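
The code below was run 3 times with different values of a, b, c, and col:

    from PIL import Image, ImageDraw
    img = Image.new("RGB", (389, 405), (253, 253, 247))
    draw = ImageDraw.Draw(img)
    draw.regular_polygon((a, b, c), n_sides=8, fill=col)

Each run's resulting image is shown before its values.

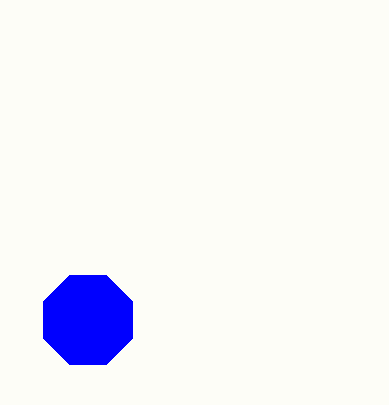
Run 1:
a = 88
b = 320
c = 48
col = 'blue'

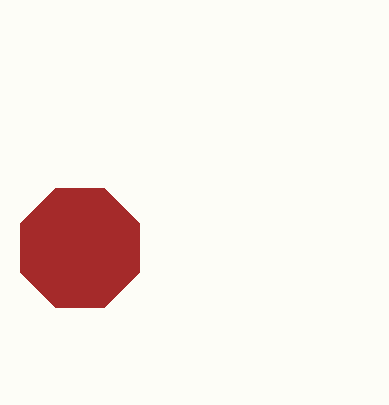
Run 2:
a = 80, b = 248, c = 64, col = 'brown'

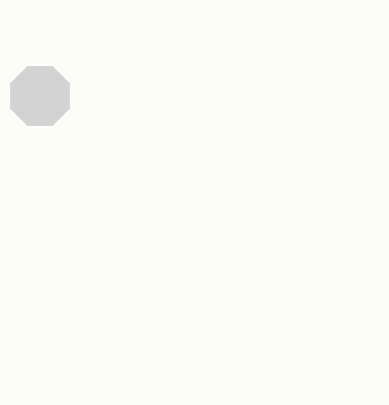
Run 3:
a = 40, b = 96, c = 32, col = 'lightgray'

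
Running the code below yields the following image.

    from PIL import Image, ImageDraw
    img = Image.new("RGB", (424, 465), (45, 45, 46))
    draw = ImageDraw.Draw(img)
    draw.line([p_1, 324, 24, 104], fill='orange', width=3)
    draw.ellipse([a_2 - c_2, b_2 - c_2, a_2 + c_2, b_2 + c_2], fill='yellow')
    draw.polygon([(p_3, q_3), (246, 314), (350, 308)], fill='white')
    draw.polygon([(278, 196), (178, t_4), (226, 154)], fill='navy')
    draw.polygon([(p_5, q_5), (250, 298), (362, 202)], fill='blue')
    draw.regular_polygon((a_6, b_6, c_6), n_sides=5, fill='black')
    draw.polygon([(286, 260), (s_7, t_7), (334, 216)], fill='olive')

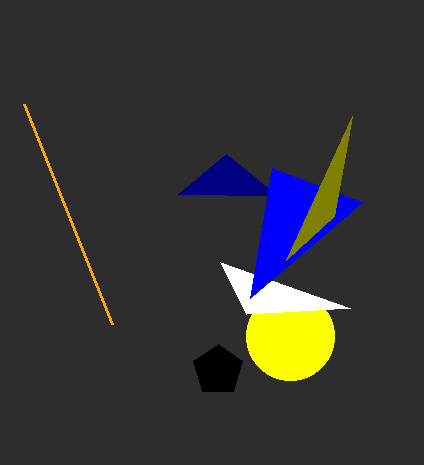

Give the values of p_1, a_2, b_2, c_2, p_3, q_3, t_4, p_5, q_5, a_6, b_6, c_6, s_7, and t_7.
p_1 = 112, a_2 = 290, b_2 = 336, c_2 = 44, p_3 = 220, q_3 = 262, t_4 = 194, p_5 = 272, q_5 = 168, a_6 = 218, b_6 = 370, c_6 = 26, s_7 = 352, t_7 = 116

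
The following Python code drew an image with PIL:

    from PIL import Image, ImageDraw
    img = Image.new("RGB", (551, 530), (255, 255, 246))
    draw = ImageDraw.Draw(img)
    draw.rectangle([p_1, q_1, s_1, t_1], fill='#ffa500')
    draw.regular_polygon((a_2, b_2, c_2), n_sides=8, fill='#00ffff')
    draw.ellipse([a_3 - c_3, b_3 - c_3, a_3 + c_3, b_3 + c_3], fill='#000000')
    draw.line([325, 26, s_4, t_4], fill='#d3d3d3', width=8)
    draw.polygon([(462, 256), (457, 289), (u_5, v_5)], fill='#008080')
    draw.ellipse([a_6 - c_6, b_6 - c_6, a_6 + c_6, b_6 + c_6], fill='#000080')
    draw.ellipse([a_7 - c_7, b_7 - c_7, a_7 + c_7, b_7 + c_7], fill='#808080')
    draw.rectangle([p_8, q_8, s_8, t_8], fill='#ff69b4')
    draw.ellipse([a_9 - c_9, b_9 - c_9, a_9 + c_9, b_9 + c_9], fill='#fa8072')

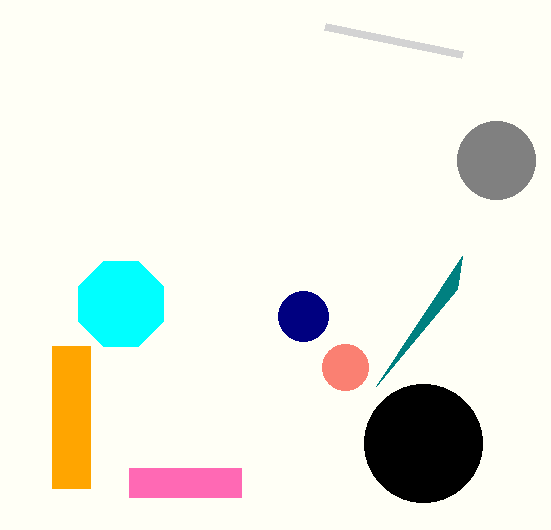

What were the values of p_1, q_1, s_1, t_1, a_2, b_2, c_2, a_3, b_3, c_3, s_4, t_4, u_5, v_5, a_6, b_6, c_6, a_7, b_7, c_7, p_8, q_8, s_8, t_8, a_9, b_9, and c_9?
p_1 = 52, q_1 = 346, s_1 = 90, t_1 = 488, a_2 = 121, b_2 = 304, c_2 = 46, a_3 = 423, b_3 = 443, c_3 = 59, s_4 = 462, t_4 = 54, u_5 = 376, v_5 = 386, a_6 = 303, b_6 = 316, c_6 = 25, a_7 = 496, b_7 = 160, c_7 = 39, p_8 = 129, q_8 = 468, s_8 = 241, t_8 = 497, a_9 = 345, b_9 = 367, c_9 = 23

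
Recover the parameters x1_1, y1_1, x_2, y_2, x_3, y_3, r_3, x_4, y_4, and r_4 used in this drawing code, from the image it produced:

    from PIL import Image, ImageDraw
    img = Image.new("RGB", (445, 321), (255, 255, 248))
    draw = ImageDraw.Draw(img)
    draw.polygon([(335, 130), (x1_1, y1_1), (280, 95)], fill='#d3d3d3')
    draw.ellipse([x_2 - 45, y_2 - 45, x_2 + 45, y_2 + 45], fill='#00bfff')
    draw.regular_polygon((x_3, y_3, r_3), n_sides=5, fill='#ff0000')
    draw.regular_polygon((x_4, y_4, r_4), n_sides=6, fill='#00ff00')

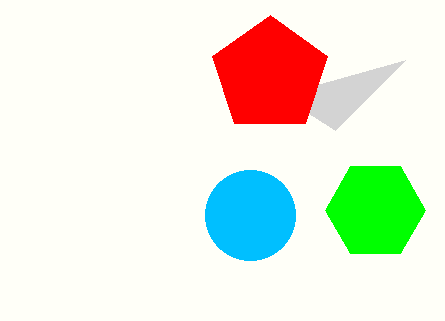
x1_1 = 405; y1_1 = 60; x_2 = 250; y_2 = 215; x_3 = 270; y_3 = 75; r_3 = 60; x_4 = 375; y_4 = 210; r_4 = 50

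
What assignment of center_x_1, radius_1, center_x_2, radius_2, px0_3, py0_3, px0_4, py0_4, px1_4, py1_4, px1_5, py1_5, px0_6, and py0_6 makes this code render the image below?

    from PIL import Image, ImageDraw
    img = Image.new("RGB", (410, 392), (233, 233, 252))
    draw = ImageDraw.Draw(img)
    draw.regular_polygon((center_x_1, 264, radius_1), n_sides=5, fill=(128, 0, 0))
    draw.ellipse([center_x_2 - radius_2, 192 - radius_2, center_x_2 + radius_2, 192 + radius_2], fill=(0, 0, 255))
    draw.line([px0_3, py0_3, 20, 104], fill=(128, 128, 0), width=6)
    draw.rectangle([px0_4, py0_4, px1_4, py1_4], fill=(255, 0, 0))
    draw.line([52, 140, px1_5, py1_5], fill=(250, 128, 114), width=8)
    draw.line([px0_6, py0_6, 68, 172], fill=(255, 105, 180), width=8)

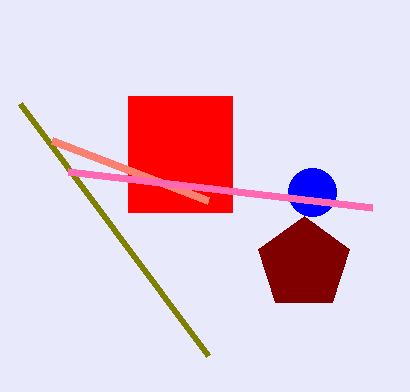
center_x_1 = 304; radius_1 = 48; center_x_2 = 312; radius_2 = 24; px0_3 = 208; py0_3 = 356; px0_4 = 128; py0_4 = 96; px1_4 = 232; py1_4 = 212; px1_5 = 208; py1_5 = 200; px0_6 = 372; py0_6 = 208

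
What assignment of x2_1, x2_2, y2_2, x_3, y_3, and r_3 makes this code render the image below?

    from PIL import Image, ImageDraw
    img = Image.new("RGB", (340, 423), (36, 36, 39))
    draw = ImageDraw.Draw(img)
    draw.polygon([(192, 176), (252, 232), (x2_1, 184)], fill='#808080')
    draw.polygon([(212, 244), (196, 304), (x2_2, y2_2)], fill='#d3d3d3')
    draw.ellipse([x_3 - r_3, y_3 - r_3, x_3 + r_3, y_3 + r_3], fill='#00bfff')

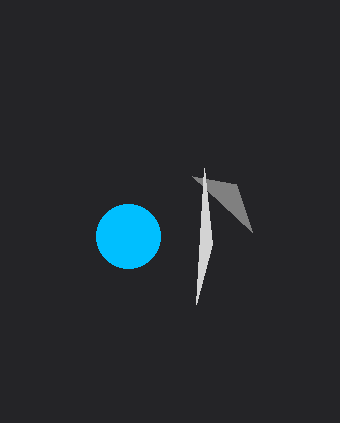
x2_1 = 236; x2_2 = 204; y2_2 = 168; x_3 = 128; y_3 = 236; r_3 = 32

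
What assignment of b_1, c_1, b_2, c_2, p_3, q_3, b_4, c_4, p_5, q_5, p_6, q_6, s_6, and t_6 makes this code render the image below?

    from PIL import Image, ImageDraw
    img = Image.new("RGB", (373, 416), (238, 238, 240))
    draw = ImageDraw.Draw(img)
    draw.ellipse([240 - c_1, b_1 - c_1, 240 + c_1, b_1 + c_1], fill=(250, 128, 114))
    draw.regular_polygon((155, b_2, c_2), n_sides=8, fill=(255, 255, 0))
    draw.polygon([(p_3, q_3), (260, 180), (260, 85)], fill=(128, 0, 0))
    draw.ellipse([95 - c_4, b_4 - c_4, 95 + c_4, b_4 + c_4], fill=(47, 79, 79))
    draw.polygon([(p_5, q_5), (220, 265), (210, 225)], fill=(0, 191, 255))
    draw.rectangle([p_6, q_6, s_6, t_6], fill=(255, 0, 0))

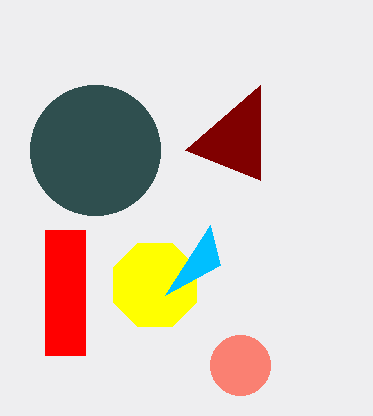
b_1 = 365
c_1 = 30
b_2 = 285
c_2 = 45
p_3 = 185
q_3 = 150
b_4 = 150
c_4 = 65
p_5 = 165
q_5 = 295
p_6 = 45
q_6 = 230
s_6 = 85
t_6 = 355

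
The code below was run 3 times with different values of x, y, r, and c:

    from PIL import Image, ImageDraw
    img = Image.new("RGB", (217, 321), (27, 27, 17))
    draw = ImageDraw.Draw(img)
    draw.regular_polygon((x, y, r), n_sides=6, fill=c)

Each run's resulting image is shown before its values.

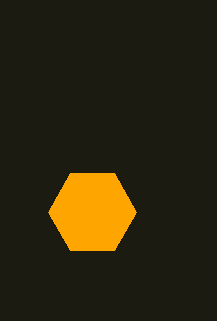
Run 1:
x = 92
y = 212
r = 44
c = 'orange'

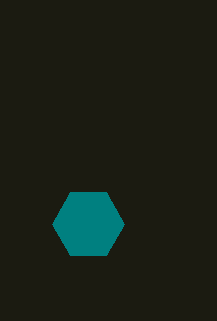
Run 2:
x = 88, y = 224, r = 36, c = 'teal'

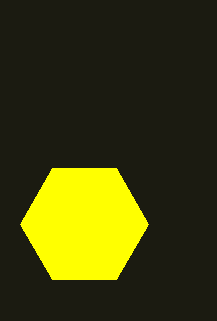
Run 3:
x = 84
y = 224
r = 64
c = 'yellow'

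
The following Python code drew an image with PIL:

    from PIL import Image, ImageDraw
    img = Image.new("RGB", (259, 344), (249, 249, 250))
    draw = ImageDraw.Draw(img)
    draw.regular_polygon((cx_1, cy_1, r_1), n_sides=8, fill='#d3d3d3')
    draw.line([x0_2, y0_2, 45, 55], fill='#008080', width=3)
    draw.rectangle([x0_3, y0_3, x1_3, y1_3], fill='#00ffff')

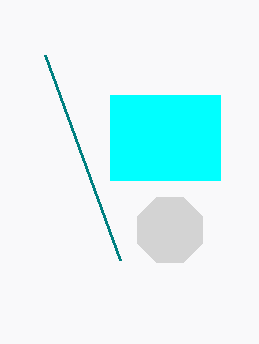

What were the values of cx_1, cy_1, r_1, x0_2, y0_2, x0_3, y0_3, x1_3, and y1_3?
cx_1 = 170; cy_1 = 230; r_1 = 35; x0_2 = 120; y0_2 = 260; x0_3 = 110; y0_3 = 95; x1_3 = 220; y1_3 = 180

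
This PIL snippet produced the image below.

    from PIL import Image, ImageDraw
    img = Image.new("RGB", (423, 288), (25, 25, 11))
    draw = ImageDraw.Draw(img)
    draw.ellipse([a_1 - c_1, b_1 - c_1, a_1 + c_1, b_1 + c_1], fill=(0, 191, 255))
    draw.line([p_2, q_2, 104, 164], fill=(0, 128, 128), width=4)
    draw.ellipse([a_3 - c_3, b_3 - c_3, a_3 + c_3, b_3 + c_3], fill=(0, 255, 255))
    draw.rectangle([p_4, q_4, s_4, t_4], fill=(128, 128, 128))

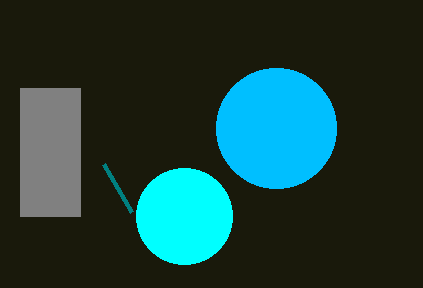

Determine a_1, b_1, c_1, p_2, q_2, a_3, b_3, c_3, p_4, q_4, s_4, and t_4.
a_1 = 276
b_1 = 128
c_1 = 60
p_2 = 132
q_2 = 212
a_3 = 184
b_3 = 216
c_3 = 48
p_4 = 20
q_4 = 88
s_4 = 80
t_4 = 216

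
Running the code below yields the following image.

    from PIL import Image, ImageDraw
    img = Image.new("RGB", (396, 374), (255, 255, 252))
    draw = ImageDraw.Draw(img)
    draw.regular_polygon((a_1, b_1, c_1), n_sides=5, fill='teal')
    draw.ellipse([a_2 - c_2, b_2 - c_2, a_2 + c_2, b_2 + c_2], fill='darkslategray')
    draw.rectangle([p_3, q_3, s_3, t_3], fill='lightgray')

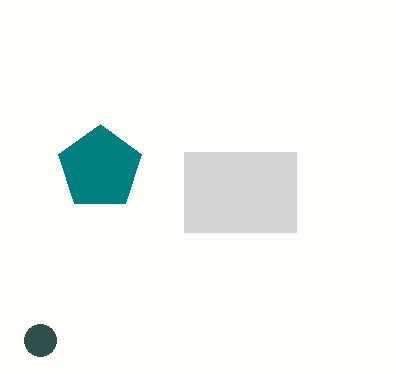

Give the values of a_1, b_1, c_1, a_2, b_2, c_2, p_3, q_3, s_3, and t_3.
a_1 = 100; b_1 = 168; c_1 = 44; a_2 = 40; b_2 = 340; c_2 = 16; p_3 = 184; q_3 = 152; s_3 = 296; t_3 = 232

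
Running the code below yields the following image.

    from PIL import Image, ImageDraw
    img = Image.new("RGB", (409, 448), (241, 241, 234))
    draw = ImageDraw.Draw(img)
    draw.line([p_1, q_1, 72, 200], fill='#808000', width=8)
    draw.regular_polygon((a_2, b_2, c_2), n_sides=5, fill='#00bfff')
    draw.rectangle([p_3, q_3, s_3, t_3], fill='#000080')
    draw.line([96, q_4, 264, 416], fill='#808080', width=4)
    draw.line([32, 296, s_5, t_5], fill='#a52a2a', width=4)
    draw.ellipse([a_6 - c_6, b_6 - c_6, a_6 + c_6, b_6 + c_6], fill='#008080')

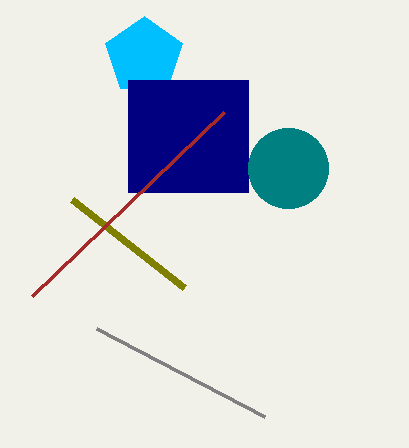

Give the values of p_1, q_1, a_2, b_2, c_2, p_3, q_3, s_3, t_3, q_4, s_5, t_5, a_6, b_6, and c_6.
p_1 = 184
q_1 = 288
a_2 = 144
b_2 = 56
c_2 = 40
p_3 = 128
q_3 = 80
s_3 = 248
t_3 = 192
q_4 = 328
s_5 = 224
t_5 = 112
a_6 = 288
b_6 = 168
c_6 = 40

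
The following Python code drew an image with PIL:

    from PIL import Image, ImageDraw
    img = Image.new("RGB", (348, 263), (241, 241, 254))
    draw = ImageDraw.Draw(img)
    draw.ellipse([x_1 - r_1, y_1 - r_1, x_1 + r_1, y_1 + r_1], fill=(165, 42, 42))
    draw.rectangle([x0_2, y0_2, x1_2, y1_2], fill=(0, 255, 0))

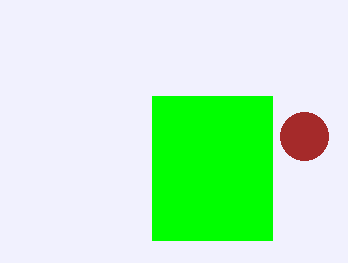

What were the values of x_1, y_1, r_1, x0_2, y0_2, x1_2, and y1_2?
x_1 = 304
y_1 = 136
r_1 = 24
x0_2 = 152
y0_2 = 96
x1_2 = 272
y1_2 = 240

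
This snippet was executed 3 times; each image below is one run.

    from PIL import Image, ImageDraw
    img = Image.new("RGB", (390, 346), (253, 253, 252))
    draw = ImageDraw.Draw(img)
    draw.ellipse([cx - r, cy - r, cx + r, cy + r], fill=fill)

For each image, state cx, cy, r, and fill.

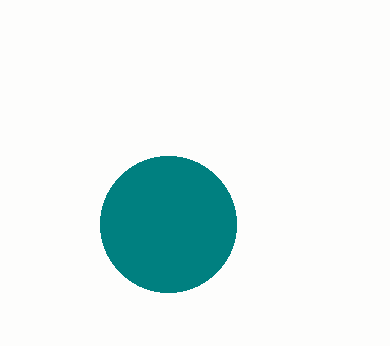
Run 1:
cx = 168, cy = 224, r = 68, fill = 'teal'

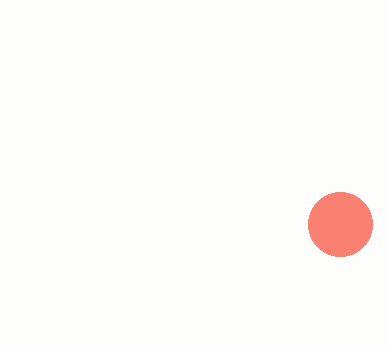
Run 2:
cx = 340, cy = 224, r = 32, fill = 'salmon'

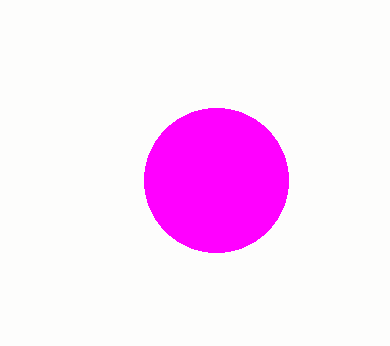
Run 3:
cx = 216; cy = 180; r = 72; fill = 'magenta'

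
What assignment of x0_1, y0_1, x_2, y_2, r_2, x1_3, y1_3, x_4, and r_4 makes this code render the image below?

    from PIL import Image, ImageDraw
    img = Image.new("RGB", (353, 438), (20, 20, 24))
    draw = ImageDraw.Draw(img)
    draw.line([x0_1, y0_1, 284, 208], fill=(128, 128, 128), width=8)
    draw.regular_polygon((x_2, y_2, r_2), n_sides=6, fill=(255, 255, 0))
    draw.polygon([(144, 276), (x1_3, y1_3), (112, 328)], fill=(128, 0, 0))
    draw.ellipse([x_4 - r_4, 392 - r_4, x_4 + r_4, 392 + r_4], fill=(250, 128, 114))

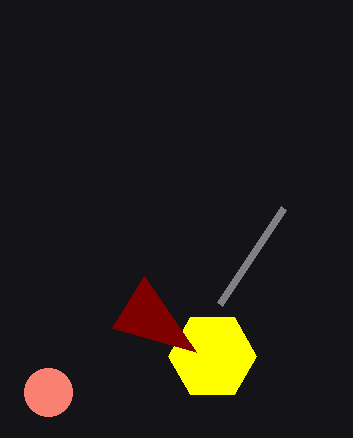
x0_1 = 220, y0_1 = 304, x_2 = 212, y_2 = 356, r_2 = 44, x1_3 = 196, y1_3 = 352, x_4 = 48, r_4 = 24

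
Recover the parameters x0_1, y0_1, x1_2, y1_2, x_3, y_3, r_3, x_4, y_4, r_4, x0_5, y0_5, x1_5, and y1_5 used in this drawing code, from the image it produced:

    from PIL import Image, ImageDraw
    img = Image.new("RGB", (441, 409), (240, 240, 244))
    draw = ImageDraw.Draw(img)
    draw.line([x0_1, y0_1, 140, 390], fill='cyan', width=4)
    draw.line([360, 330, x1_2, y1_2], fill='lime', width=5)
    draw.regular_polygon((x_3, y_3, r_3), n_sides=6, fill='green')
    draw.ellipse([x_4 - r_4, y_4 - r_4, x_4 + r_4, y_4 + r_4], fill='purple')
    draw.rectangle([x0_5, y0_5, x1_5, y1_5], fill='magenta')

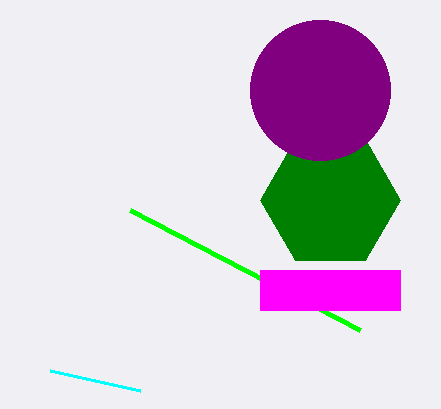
x0_1 = 50; y0_1 = 370; x1_2 = 130; y1_2 = 210; x_3 = 330; y_3 = 200; r_3 = 70; x_4 = 320; y_4 = 90; r_4 = 70; x0_5 = 260; y0_5 = 270; x1_5 = 400; y1_5 = 310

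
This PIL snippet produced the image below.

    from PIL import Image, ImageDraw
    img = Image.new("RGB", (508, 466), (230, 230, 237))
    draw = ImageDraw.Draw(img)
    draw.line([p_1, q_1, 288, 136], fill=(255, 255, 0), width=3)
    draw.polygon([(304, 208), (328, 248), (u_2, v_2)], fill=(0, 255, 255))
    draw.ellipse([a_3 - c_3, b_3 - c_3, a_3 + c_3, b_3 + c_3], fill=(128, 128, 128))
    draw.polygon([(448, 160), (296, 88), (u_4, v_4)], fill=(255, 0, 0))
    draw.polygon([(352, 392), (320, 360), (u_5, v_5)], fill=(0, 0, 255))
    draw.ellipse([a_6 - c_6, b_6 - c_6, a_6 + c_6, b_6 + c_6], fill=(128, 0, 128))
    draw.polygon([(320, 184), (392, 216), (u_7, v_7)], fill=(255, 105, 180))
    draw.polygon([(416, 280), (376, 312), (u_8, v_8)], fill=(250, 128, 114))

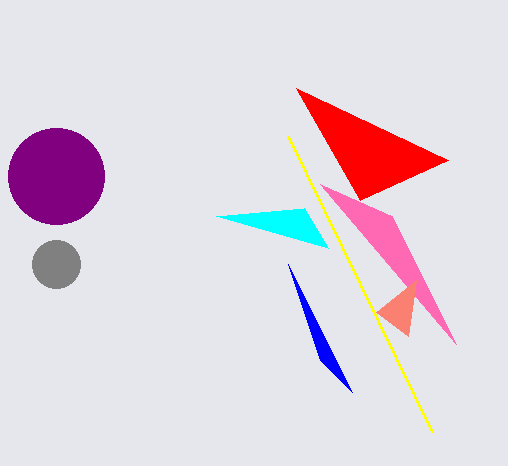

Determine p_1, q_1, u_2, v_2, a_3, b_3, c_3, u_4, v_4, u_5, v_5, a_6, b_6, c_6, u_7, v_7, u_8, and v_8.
p_1 = 432
q_1 = 432
u_2 = 216
v_2 = 216
a_3 = 56
b_3 = 264
c_3 = 24
u_4 = 360
v_4 = 200
u_5 = 288
v_5 = 264
a_6 = 56
b_6 = 176
c_6 = 48
u_7 = 456
v_7 = 344
u_8 = 408
v_8 = 336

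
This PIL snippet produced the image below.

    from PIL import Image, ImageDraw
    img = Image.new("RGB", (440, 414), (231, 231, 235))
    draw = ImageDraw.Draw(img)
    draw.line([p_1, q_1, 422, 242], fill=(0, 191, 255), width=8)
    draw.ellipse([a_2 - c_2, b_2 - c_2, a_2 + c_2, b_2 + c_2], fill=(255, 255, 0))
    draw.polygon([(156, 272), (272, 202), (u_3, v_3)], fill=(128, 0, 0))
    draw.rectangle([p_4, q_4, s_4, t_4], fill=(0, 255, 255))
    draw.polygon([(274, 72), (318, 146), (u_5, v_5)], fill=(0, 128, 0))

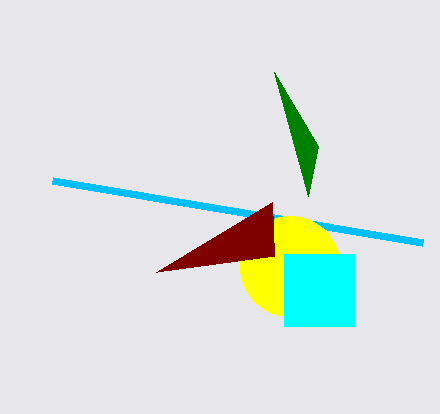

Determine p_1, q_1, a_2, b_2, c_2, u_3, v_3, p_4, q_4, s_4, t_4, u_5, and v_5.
p_1 = 52
q_1 = 180
a_2 = 290
b_2 = 266
c_2 = 50
u_3 = 274
v_3 = 256
p_4 = 284
q_4 = 254
s_4 = 354
t_4 = 326
u_5 = 308
v_5 = 196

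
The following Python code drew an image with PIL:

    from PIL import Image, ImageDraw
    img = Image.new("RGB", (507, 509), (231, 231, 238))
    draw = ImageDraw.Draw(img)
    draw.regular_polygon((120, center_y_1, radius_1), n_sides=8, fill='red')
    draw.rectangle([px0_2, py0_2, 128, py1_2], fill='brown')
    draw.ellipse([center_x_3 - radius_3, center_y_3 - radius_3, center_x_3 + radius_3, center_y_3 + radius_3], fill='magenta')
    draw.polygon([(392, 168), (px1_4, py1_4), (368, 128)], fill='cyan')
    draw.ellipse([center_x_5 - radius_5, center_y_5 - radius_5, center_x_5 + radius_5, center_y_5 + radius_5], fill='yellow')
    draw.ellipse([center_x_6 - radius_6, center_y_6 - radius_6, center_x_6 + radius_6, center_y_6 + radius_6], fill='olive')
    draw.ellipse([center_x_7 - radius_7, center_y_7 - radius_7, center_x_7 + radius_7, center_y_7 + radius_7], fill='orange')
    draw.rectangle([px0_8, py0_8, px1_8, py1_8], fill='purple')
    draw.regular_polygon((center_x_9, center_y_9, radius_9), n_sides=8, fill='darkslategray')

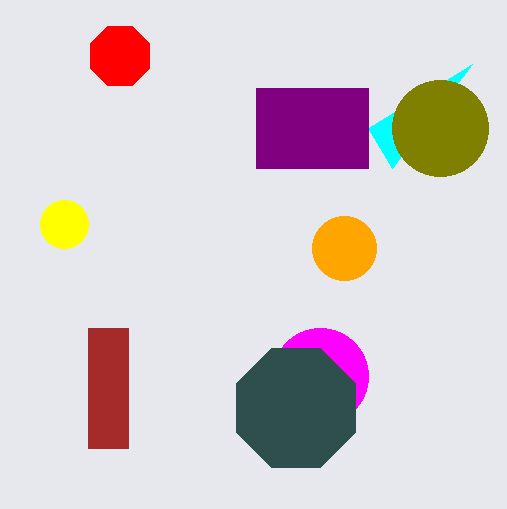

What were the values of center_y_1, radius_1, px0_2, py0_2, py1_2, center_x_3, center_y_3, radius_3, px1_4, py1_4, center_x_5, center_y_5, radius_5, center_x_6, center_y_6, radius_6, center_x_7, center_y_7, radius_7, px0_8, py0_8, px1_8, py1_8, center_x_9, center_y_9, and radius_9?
center_y_1 = 56, radius_1 = 32, px0_2 = 88, py0_2 = 328, py1_2 = 448, center_x_3 = 320, center_y_3 = 376, radius_3 = 48, px1_4 = 472, py1_4 = 64, center_x_5 = 64, center_y_5 = 224, radius_5 = 24, center_x_6 = 440, center_y_6 = 128, radius_6 = 48, center_x_7 = 344, center_y_7 = 248, radius_7 = 32, px0_8 = 256, py0_8 = 88, px1_8 = 368, py1_8 = 168, center_x_9 = 296, center_y_9 = 408, radius_9 = 64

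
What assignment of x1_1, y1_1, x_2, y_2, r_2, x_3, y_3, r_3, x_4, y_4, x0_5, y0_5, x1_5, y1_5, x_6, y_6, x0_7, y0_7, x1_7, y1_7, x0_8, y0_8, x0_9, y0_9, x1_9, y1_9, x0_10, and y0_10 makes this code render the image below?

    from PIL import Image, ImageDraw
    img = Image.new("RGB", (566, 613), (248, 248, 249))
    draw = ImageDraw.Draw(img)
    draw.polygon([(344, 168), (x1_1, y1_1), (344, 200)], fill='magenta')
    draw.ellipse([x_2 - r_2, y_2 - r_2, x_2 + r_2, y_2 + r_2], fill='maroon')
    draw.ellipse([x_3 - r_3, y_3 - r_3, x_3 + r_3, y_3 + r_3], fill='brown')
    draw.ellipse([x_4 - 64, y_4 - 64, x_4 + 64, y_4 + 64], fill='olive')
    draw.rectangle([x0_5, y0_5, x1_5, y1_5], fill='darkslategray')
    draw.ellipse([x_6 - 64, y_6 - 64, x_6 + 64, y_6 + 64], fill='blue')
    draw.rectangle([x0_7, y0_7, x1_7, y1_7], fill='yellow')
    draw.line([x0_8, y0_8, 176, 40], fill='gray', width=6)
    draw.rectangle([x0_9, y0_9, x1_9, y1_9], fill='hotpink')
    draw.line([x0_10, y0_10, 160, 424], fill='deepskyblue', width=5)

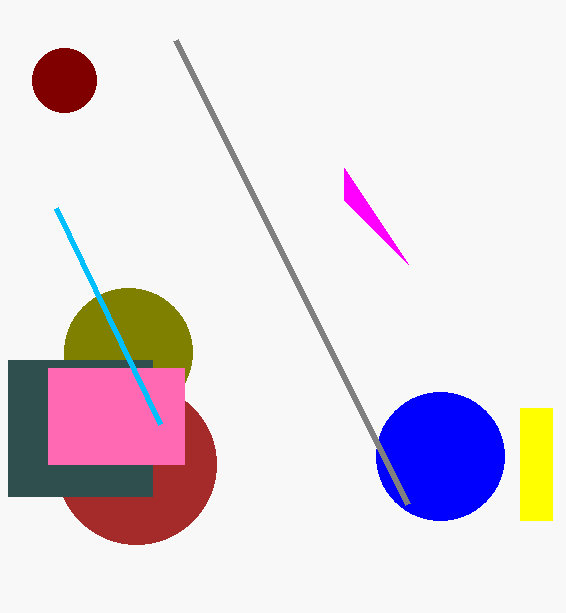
x1_1 = 408
y1_1 = 264
x_2 = 64
y_2 = 80
r_2 = 32
x_3 = 136
y_3 = 464
r_3 = 80
x_4 = 128
y_4 = 352
x0_5 = 8
y0_5 = 360
x1_5 = 152
y1_5 = 496
x_6 = 440
y_6 = 456
x0_7 = 520
y0_7 = 408
x1_7 = 552
y1_7 = 520
x0_8 = 408
y0_8 = 504
x0_9 = 48
y0_9 = 368
x1_9 = 184
y1_9 = 464
x0_10 = 56
y0_10 = 208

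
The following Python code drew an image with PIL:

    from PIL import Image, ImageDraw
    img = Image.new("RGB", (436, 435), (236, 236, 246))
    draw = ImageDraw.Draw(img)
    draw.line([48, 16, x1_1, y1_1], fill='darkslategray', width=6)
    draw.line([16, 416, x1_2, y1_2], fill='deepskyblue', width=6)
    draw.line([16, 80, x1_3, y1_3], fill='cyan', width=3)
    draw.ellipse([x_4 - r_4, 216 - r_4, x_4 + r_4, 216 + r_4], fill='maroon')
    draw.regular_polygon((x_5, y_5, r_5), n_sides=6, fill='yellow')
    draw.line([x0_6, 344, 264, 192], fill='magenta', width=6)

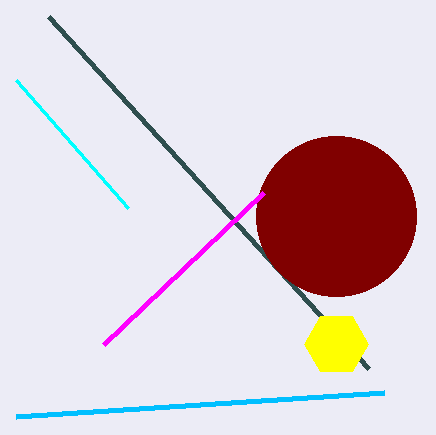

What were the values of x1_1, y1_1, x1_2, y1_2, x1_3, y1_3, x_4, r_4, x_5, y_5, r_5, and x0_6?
x1_1 = 368, y1_1 = 368, x1_2 = 384, y1_2 = 392, x1_3 = 128, y1_3 = 208, x_4 = 336, r_4 = 80, x_5 = 336, y_5 = 344, r_5 = 32, x0_6 = 104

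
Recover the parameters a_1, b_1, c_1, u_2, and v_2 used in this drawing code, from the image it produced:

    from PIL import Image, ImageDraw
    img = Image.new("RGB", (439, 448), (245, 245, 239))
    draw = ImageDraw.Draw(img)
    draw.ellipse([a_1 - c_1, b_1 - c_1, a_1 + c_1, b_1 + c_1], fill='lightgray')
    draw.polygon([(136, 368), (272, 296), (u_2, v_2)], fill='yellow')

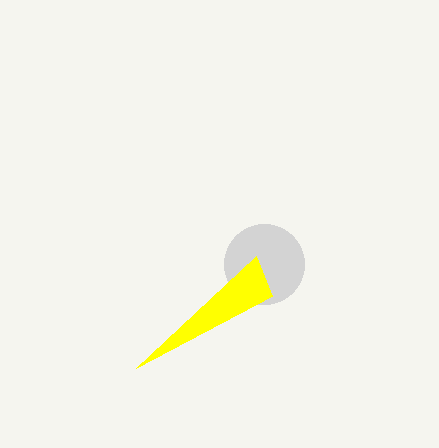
a_1 = 264, b_1 = 264, c_1 = 40, u_2 = 256, v_2 = 256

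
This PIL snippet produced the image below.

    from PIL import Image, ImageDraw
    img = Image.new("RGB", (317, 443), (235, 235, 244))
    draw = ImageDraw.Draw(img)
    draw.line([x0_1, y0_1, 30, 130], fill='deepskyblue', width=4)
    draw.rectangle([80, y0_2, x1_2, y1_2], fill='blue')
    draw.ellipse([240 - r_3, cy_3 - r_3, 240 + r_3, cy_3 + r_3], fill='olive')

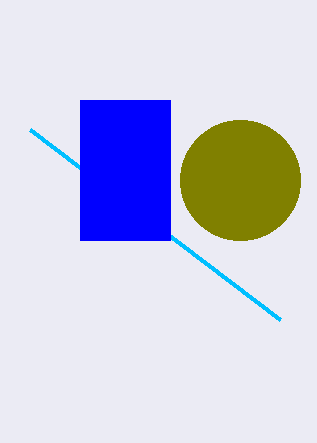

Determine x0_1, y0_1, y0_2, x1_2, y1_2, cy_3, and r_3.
x0_1 = 280; y0_1 = 320; y0_2 = 100; x1_2 = 170; y1_2 = 240; cy_3 = 180; r_3 = 60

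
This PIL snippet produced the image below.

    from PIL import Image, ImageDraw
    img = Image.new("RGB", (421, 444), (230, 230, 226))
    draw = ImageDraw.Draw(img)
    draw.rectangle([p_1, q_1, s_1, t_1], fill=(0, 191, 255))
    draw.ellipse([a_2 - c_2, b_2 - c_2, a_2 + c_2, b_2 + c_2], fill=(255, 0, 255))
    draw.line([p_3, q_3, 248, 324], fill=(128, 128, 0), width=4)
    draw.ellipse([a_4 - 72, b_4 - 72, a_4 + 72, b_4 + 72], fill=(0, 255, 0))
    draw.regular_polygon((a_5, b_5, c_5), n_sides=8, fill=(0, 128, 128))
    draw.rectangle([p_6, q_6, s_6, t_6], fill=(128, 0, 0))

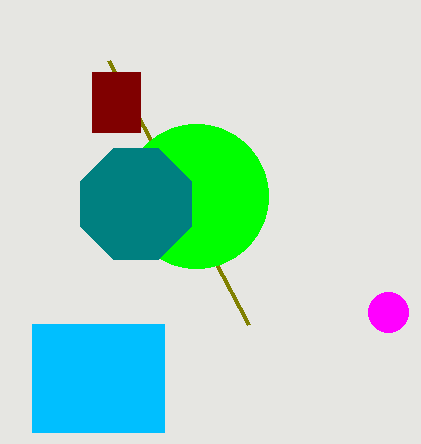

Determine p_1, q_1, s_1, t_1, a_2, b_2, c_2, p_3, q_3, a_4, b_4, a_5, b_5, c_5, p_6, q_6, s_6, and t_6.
p_1 = 32, q_1 = 324, s_1 = 164, t_1 = 432, a_2 = 388, b_2 = 312, c_2 = 20, p_3 = 108, q_3 = 60, a_4 = 196, b_4 = 196, a_5 = 136, b_5 = 204, c_5 = 60, p_6 = 92, q_6 = 72, s_6 = 140, t_6 = 132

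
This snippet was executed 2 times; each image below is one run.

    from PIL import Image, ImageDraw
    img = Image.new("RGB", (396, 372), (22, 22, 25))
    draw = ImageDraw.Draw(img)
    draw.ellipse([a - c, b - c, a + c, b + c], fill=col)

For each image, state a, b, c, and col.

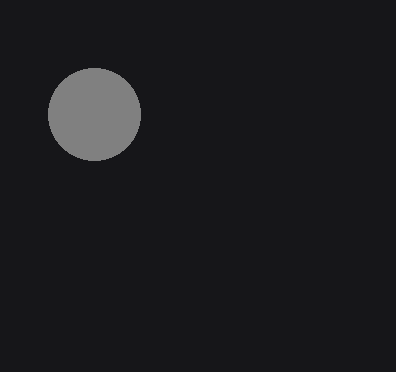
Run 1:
a = 94; b = 114; c = 46; col = 'gray'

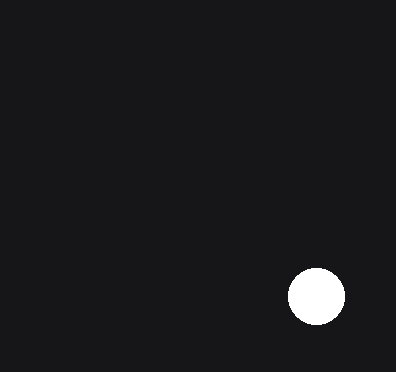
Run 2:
a = 316
b = 296
c = 28
col = 'white'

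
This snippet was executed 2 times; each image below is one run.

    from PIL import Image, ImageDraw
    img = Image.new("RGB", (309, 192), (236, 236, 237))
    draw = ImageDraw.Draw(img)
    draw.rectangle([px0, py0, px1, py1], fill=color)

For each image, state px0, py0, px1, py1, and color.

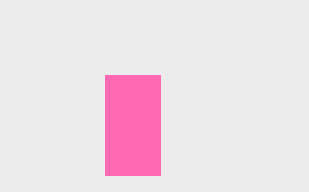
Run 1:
px0 = 105
py0 = 75
px1 = 160
py1 = 175
color = 'hotpink'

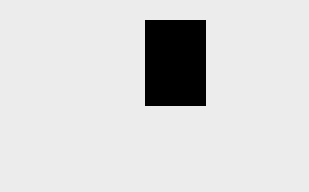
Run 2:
px0 = 145
py0 = 20
px1 = 205
py1 = 105
color = 'black'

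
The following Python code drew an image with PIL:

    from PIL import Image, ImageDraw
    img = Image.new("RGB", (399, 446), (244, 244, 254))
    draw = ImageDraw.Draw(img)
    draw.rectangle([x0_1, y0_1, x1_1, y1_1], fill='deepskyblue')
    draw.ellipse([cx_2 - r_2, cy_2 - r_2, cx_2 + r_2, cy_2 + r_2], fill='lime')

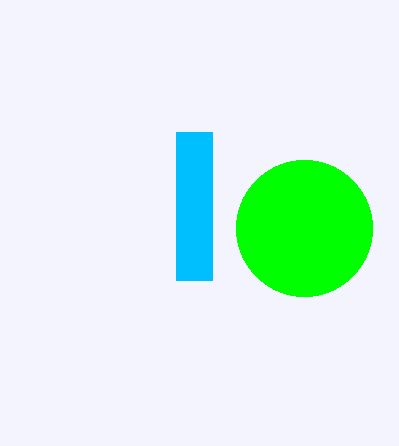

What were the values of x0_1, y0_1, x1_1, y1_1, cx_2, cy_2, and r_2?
x0_1 = 176; y0_1 = 132; x1_1 = 212; y1_1 = 280; cx_2 = 304; cy_2 = 228; r_2 = 68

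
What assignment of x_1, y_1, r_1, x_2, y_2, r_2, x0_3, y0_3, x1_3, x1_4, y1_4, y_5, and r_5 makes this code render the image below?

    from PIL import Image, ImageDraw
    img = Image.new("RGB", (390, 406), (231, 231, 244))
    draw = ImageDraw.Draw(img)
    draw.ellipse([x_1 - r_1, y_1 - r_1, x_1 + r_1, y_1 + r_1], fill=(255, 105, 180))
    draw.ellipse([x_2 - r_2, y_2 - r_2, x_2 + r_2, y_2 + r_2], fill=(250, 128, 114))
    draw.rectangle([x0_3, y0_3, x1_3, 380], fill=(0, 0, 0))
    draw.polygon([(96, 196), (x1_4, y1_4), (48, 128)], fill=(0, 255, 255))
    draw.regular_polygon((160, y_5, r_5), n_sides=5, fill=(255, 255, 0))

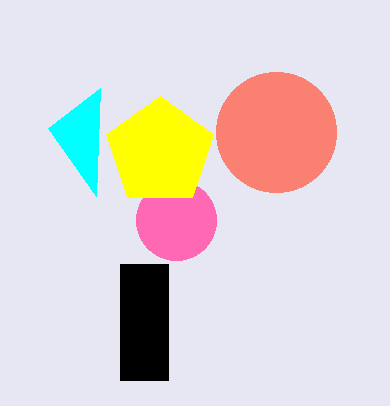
x_1 = 176; y_1 = 220; r_1 = 40; x_2 = 276; y_2 = 132; r_2 = 60; x0_3 = 120; y0_3 = 264; x1_3 = 168; x1_4 = 100; y1_4 = 88; y_5 = 152; r_5 = 56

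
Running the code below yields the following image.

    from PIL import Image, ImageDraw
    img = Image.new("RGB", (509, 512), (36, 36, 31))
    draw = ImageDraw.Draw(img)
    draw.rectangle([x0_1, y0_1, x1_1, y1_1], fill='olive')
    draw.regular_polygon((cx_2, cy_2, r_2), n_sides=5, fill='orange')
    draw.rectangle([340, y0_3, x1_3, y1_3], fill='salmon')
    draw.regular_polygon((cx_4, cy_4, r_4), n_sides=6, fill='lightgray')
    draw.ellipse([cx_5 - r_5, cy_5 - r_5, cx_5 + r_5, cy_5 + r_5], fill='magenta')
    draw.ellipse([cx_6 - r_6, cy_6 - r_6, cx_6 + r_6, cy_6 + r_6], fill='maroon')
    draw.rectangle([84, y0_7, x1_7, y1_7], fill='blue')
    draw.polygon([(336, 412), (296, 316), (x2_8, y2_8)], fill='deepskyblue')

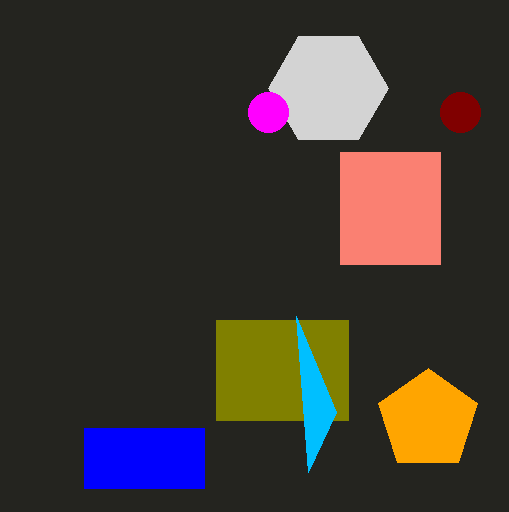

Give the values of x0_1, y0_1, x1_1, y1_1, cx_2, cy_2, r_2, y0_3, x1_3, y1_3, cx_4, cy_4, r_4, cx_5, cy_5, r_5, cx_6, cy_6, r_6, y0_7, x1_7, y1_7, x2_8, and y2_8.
x0_1 = 216, y0_1 = 320, x1_1 = 348, y1_1 = 420, cx_2 = 428, cy_2 = 420, r_2 = 52, y0_3 = 152, x1_3 = 440, y1_3 = 264, cx_4 = 328, cy_4 = 88, r_4 = 60, cx_5 = 268, cy_5 = 112, r_5 = 20, cx_6 = 460, cy_6 = 112, r_6 = 20, y0_7 = 428, x1_7 = 204, y1_7 = 488, x2_8 = 308, y2_8 = 472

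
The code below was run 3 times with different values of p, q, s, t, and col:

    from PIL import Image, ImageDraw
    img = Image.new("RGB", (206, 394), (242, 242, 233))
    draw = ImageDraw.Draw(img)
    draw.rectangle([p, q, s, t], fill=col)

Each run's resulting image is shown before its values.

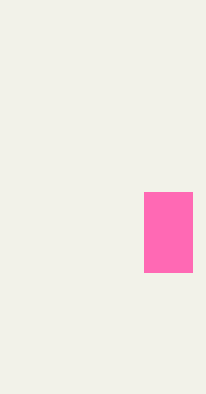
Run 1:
p = 144; q = 192; s = 192; t = 272; col = 'hotpink'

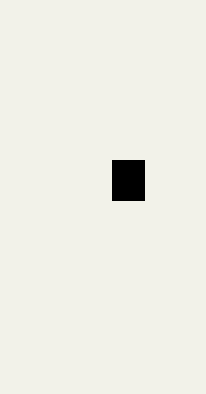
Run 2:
p = 112
q = 160
s = 144
t = 200
col = 'black'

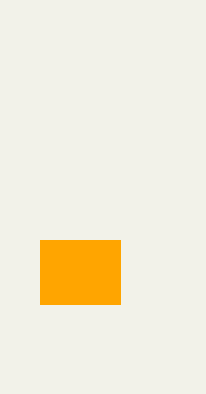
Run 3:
p = 40, q = 240, s = 120, t = 304, col = 'orange'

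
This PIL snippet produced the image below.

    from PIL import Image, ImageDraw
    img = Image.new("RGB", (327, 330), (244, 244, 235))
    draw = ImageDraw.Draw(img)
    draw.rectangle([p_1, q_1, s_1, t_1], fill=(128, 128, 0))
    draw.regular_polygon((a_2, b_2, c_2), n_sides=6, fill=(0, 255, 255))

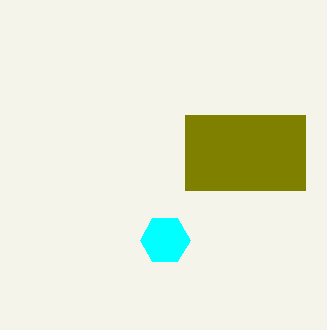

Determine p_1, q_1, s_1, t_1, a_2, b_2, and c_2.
p_1 = 185; q_1 = 115; s_1 = 305; t_1 = 190; a_2 = 165; b_2 = 240; c_2 = 25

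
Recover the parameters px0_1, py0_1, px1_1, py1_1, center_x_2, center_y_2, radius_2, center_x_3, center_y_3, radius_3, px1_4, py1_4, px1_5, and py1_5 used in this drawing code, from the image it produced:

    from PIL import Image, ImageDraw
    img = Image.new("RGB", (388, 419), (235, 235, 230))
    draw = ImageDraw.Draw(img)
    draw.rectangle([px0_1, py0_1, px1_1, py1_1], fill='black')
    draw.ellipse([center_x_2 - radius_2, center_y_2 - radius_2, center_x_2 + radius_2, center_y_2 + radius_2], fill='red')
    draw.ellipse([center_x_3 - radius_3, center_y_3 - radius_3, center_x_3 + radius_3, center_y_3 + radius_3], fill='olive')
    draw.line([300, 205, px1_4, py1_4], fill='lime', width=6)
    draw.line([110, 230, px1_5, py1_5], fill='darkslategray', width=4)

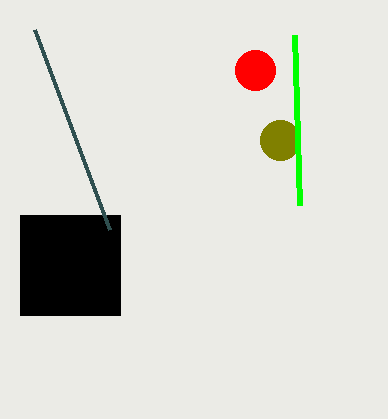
px0_1 = 20
py0_1 = 215
px1_1 = 120
py1_1 = 315
center_x_2 = 255
center_y_2 = 70
radius_2 = 20
center_x_3 = 280
center_y_3 = 140
radius_3 = 20
px1_4 = 295
py1_4 = 35
px1_5 = 35
py1_5 = 30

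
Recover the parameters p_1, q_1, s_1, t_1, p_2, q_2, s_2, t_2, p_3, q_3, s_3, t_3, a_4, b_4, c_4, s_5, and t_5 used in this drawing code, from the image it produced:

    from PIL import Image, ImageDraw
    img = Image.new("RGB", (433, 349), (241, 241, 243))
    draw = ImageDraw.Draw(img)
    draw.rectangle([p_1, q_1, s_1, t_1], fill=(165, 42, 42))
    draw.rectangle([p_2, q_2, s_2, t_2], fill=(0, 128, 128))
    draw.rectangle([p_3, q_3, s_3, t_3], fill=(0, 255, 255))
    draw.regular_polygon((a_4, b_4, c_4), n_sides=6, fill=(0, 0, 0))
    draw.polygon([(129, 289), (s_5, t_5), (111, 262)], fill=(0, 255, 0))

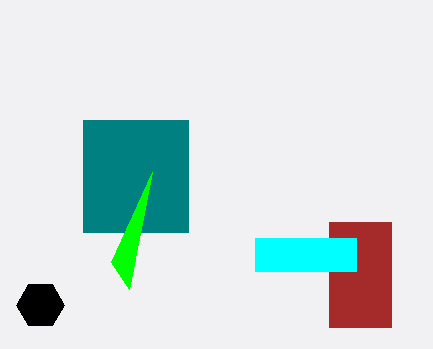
p_1 = 329; q_1 = 222; s_1 = 391; t_1 = 327; p_2 = 83; q_2 = 120; s_2 = 188; t_2 = 232; p_3 = 255; q_3 = 238; s_3 = 356; t_3 = 271; a_4 = 40; b_4 = 305; c_4 = 24; s_5 = 152; t_5 = 172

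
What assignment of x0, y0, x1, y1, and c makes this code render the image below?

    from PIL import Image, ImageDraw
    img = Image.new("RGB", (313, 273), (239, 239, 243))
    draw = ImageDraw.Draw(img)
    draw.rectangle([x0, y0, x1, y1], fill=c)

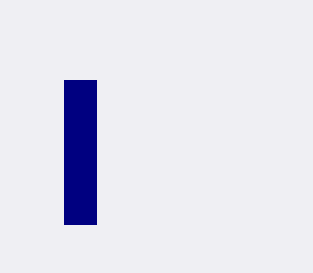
x0 = 64; y0 = 80; x1 = 96; y1 = 224; c = 'navy'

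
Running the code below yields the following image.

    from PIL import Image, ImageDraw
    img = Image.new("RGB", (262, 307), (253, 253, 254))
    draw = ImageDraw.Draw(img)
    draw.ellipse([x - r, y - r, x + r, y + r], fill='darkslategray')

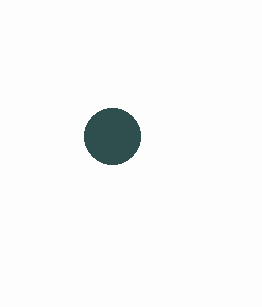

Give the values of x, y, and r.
x = 112, y = 136, r = 28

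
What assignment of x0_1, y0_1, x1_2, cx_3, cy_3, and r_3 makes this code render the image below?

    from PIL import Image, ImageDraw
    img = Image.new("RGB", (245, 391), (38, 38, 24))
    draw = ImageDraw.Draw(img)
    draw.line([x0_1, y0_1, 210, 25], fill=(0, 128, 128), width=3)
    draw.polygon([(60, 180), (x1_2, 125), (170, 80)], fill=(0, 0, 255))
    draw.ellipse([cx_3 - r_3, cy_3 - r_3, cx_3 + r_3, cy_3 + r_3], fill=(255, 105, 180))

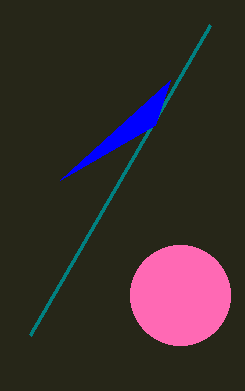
x0_1 = 30
y0_1 = 335
x1_2 = 155
cx_3 = 180
cy_3 = 295
r_3 = 50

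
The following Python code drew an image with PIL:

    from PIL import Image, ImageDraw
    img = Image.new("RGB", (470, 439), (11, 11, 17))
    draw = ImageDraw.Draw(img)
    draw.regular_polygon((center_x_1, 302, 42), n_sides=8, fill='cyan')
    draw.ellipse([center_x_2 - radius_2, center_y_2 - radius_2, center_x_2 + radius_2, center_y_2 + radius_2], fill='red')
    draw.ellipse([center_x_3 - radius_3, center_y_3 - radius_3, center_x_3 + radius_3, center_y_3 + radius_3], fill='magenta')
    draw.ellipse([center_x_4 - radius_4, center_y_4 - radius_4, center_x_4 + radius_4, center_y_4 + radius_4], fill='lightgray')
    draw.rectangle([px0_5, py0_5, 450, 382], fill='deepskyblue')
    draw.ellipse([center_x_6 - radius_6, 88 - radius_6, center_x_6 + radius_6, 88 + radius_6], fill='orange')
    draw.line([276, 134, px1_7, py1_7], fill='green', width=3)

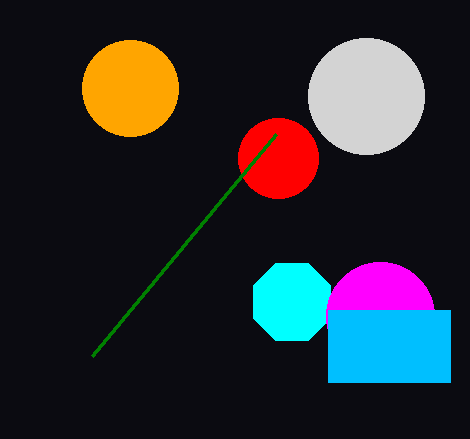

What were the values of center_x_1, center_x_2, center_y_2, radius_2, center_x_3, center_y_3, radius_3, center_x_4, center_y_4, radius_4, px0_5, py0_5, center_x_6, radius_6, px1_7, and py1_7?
center_x_1 = 292
center_x_2 = 278
center_y_2 = 158
radius_2 = 40
center_x_3 = 380
center_y_3 = 316
radius_3 = 54
center_x_4 = 366
center_y_4 = 96
radius_4 = 58
px0_5 = 328
py0_5 = 310
center_x_6 = 130
radius_6 = 48
px1_7 = 92
py1_7 = 356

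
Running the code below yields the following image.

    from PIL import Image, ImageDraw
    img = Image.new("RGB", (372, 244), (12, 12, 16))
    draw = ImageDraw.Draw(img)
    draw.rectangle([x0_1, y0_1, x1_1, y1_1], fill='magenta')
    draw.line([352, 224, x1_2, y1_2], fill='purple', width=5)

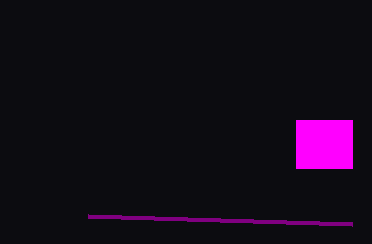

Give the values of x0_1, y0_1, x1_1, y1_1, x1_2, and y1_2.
x0_1 = 296; y0_1 = 120; x1_1 = 352; y1_1 = 168; x1_2 = 88; y1_2 = 216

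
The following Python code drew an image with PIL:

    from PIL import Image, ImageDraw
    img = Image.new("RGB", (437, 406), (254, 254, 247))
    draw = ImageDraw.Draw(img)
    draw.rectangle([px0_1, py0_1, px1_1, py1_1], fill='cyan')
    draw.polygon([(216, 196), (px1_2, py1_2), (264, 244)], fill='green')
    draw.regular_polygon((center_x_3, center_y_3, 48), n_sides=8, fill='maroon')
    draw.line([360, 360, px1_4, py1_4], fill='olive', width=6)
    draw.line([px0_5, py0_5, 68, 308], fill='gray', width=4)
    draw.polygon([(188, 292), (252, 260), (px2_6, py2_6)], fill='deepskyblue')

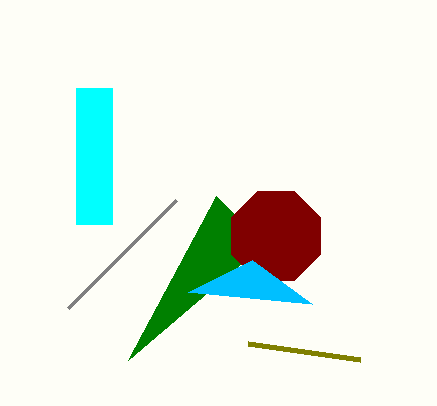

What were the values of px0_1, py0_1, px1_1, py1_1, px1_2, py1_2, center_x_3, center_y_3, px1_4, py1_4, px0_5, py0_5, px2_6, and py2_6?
px0_1 = 76, py0_1 = 88, px1_1 = 112, py1_1 = 224, px1_2 = 128, py1_2 = 360, center_x_3 = 276, center_y_3 = 236, px1_4 = 248, py1_4 = 344, px0_5 = 176, py0_5 = 200, px2_6 = 312, py2_6 = 304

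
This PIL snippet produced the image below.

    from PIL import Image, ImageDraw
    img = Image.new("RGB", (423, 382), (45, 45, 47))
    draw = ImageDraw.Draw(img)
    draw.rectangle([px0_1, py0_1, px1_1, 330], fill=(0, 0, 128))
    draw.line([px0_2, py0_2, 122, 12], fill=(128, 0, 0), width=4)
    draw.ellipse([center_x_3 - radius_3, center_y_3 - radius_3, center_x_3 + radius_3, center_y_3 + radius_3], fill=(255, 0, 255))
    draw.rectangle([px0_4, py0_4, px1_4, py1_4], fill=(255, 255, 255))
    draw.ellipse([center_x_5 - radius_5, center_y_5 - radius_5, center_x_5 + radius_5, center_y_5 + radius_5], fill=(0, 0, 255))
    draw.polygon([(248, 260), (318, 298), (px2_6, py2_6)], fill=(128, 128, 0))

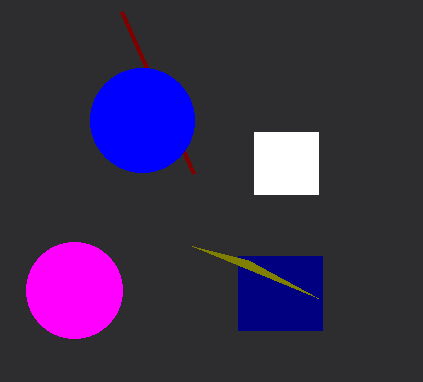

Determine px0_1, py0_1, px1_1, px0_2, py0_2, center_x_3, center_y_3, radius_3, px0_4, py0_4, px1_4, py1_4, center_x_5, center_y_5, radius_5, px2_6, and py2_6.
px0_1 = 238
py0_1 = 256
px1_1 = 322
px0_2 = 194
py0_2 = 174
center_x_3 = 74
center_y_3 = 290
radius_3 = 48
px0_4 = 254
py0_4 = 132
px1_4 = 318
py1_4 = 194
center_x_5 = 142
center_y_5 = 120
radius_5 = 52
px2_6 = 192
py2_6 = 246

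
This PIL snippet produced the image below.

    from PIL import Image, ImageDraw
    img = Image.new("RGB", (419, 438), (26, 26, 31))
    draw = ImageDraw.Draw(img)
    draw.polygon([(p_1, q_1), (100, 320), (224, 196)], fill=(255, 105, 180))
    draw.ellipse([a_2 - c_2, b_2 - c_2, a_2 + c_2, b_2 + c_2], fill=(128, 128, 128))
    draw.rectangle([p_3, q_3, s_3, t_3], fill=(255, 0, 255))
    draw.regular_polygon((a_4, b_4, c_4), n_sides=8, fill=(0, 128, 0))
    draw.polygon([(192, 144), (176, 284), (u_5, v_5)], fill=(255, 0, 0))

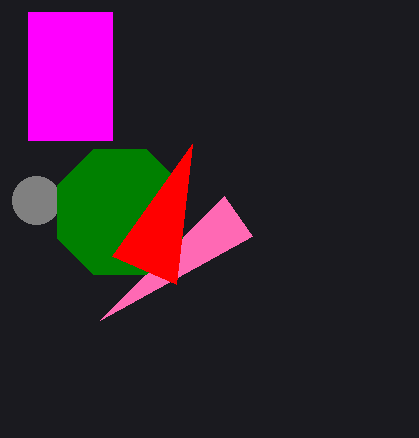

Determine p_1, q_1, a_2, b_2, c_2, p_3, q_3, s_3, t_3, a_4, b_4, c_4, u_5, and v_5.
p_1 = 252
q_1 = 236
a_2 = 36
b_2 = 200
c_2 = 24
p_3 = 28
q_3 = 12
s_3 = 112
t_3 = 140
a_4 = 120
b_4 = 212
c_4 = 68
u_5 = 112
v_5 = 256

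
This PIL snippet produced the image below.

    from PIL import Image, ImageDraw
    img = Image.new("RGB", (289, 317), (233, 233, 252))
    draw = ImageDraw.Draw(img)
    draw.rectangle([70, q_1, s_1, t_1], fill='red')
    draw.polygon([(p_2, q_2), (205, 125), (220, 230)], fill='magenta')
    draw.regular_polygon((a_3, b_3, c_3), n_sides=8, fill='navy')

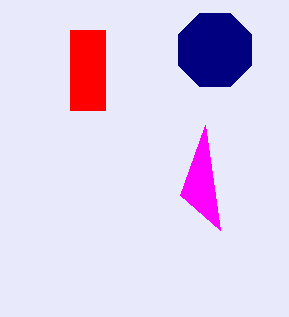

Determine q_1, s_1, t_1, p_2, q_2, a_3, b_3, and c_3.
q_1 = 30
s_1 = 105
t_1 = 110
p_2 = 180
q_2 = 195
a_3 = 215
b_3 = 50
c_3 = 40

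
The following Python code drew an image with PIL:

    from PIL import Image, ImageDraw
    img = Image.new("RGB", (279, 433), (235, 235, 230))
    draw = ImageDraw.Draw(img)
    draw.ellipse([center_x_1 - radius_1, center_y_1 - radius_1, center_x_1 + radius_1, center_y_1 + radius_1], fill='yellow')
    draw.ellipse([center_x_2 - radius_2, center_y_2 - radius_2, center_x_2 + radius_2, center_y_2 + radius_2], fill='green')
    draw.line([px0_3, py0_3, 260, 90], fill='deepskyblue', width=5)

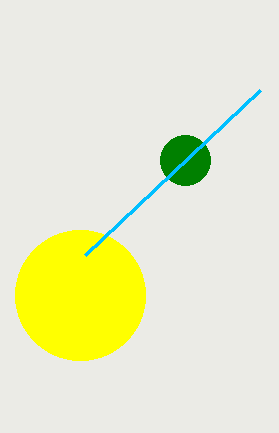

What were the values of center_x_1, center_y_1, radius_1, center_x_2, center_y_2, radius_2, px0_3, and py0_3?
center_x_1 = 80; center_y_1 = 295; radius_1 = 65; center_x_2 = 185; center_y_2 = 160; radius_2 = 25; px0_3 = 85; py0_3 = 255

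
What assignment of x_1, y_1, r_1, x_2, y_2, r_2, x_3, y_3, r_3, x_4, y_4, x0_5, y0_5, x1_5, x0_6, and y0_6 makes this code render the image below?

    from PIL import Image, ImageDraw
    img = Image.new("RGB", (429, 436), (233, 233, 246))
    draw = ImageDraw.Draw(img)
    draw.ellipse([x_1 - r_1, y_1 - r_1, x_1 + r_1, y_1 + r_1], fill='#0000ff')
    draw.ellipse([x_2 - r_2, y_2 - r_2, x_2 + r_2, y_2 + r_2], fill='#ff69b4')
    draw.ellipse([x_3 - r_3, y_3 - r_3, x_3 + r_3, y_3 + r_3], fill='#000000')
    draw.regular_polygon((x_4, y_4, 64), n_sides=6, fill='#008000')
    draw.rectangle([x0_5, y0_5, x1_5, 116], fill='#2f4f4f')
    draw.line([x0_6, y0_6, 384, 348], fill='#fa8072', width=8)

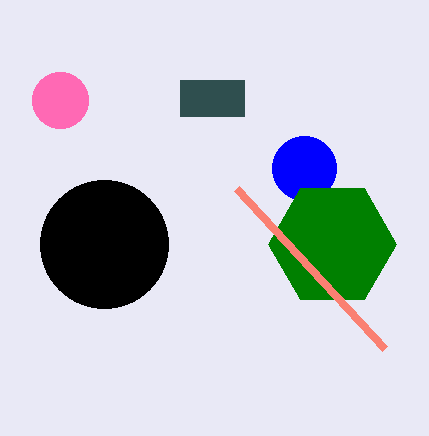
x_1 = 304; y_1 = 168; r_1 = 32; x_2 = 60; y_2 = 100; r_2 = 28; x_3 = 104; y_3 = 244; r_3 = 64; x_4 = 332; y_4 = 244; x0_5 = 180; y0_5 = 80; x1_5 = 244; x0_6 = 236; y0_6 = 188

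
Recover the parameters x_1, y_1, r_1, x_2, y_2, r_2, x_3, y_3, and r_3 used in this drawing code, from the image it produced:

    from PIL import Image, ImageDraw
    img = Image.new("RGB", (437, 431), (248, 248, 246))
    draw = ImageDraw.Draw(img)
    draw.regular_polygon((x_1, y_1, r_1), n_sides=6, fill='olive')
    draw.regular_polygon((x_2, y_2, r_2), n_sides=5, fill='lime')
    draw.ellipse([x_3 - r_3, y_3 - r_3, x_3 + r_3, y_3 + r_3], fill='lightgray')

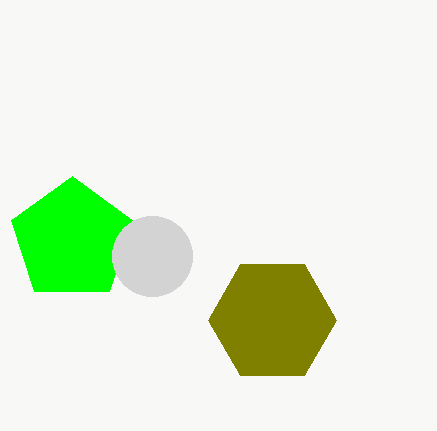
x_1 = 272
y_1 = 320
r_1 = 64
x_2 = 72
y_2 = 240
r_2 = 64
x_3 = 152
y_3 = 256
r_3 = 40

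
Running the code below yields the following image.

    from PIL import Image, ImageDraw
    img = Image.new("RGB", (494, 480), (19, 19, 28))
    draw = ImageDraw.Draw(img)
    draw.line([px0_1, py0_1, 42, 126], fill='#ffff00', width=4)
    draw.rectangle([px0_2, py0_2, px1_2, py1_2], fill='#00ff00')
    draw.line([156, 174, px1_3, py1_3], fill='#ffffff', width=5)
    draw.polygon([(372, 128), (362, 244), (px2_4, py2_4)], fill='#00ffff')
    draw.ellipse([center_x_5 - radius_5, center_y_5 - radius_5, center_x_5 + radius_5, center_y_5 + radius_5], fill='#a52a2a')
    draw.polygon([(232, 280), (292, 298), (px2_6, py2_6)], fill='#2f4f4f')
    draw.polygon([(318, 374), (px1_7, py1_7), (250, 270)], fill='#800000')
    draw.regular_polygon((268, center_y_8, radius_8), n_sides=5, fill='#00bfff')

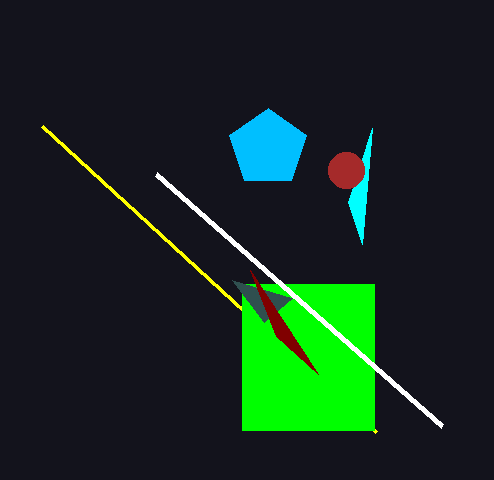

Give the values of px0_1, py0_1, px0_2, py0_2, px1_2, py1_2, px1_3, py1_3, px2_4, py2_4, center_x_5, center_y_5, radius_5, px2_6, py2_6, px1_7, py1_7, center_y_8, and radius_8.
px0_1 = 376, py0_1 = 432, px0_2 = 242, py0_2 = 284, px1_2 = 374, py1_2 = 430, px1_3 = 442, py1_3 = 426, px2_4 = 348, py2_4 = 202, center_x_5 = 346, center_y_5 = 170, radius_5 = 18, px2_6 = 264, py2_6 = 322, px1_7 = 276, py1_7 = 336, center_y_8 = 148, radius_8 = 40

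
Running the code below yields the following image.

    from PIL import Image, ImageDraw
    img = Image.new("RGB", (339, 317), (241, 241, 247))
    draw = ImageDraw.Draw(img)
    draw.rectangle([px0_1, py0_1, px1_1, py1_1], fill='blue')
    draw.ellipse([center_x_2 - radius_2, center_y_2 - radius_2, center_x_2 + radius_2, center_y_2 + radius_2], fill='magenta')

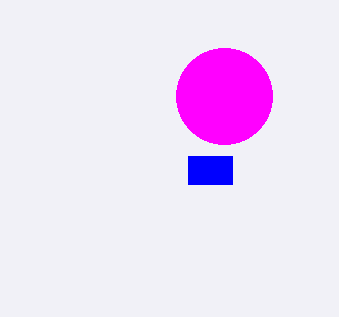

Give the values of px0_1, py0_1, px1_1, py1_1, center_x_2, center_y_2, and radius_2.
px0_1 = 188, py0_1 = 156, px1_1 = 232, py1_1 = 184, center_x_2 = 224, center_y_2 = 96, radius_2 = 48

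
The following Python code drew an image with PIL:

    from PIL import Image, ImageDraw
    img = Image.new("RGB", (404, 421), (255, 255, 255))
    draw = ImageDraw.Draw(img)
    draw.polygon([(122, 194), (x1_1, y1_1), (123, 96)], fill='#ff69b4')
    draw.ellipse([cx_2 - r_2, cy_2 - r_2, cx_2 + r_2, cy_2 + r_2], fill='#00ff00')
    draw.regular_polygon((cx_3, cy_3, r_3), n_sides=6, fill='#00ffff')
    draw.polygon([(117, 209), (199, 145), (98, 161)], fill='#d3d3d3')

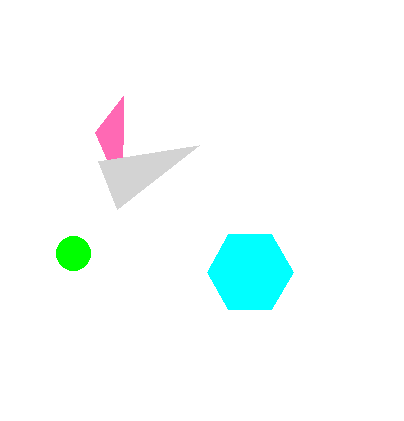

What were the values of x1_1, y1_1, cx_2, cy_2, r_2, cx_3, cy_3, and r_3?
x1_1 = 95; y1_1 = 132; cx_2 = 73; cy_2 = 253; r_2 = 17; cx_3 = 250; cy_3 = 272; r_3 = 43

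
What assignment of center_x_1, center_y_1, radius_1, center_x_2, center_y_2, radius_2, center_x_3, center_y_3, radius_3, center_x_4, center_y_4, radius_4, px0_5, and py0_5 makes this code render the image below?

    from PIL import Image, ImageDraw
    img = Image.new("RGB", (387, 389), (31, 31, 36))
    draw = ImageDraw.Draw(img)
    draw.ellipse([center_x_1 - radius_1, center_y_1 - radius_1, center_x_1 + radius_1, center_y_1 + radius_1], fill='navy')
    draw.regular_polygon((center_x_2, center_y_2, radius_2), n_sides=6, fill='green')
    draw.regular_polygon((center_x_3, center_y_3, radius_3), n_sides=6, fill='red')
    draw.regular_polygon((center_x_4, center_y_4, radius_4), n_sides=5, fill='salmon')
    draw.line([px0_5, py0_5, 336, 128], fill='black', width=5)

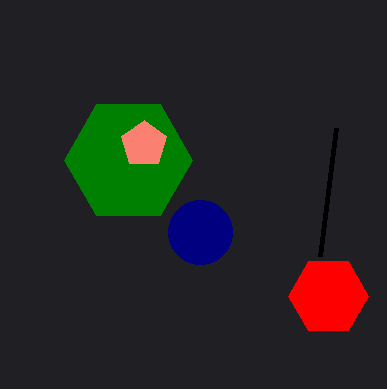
center_x_1 = 200
center_y_1 = 232
radius_1 = 32
center_x_2 = 128
center_y_2 = 160
radius_2 = 64
center_x_3 = 328
center_y_3 = 296
radius_3 = 40
center_x_4 = 144
center_y_4 = 144
radius_4 = 24
px0_5 = 320
py0_5 = 256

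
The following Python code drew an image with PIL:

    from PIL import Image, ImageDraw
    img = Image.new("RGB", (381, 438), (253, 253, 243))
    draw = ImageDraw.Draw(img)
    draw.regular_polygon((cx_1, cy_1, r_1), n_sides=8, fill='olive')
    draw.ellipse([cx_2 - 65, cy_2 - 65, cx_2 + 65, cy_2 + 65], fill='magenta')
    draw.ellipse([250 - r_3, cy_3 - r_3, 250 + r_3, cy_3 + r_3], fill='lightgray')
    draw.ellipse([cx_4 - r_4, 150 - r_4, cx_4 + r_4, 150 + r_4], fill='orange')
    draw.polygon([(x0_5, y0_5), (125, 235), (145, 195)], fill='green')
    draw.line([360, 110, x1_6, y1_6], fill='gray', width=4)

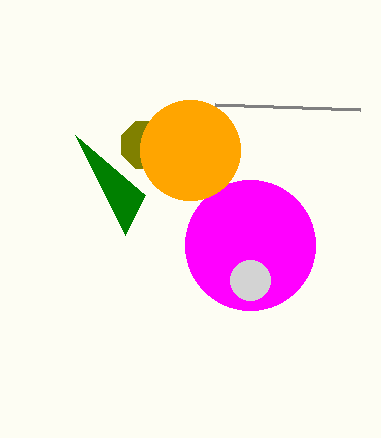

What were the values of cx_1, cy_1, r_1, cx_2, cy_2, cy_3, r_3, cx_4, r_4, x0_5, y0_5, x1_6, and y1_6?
cx_1 = 145, cy_1 = 145, r_1 = 25, cx_2 = 250, cy_2 = 245, cy_3 = 280, r_3 = 20, cx_4 = 190, r_4 = 50, x0_5 = 75, y0_5 = 135, x1_6 = 215, y1_6 = 105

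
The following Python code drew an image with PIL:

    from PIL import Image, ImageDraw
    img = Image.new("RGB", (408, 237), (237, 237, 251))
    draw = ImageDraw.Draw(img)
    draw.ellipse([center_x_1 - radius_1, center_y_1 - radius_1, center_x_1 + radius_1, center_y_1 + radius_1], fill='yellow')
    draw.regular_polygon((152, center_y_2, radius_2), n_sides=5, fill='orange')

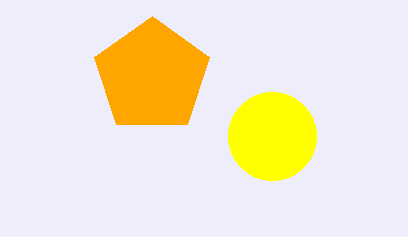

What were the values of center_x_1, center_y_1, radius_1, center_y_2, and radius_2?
center_x_1 = 272, center_y_1 = 136, radius_1 = 44, center_y_2 = 76, radius_2 = 60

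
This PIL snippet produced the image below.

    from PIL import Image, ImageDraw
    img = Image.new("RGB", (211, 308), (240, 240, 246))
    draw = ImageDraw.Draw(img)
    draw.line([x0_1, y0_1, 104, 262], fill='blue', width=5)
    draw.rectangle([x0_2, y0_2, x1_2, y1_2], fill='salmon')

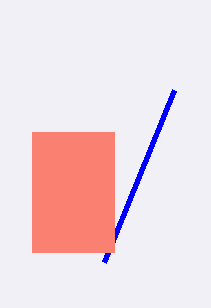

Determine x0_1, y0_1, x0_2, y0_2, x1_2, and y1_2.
x0_1 = 174; y0_1 = 90; x0_2 = 32; y0_2 = 132; x1_2 = 114; y1_2 = 252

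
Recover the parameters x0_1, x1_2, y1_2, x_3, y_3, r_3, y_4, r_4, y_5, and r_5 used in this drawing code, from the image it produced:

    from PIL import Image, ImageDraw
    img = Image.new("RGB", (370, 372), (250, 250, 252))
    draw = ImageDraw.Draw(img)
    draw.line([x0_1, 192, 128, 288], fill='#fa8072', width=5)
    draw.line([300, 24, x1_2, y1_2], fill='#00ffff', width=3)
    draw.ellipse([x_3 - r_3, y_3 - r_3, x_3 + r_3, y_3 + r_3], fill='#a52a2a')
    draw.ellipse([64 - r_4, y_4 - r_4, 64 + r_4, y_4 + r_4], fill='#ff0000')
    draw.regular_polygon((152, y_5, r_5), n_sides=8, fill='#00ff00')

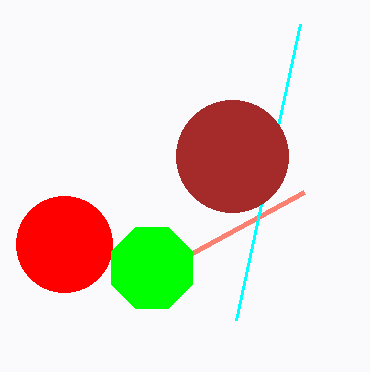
x0_1 = 304; x1_2 = 236; y1_2 = 320; x_3 = 232; y_3 = 156; r_3 = 56; y_4 = 244; r_4 = 48; y_5 = 268; r_5 = 44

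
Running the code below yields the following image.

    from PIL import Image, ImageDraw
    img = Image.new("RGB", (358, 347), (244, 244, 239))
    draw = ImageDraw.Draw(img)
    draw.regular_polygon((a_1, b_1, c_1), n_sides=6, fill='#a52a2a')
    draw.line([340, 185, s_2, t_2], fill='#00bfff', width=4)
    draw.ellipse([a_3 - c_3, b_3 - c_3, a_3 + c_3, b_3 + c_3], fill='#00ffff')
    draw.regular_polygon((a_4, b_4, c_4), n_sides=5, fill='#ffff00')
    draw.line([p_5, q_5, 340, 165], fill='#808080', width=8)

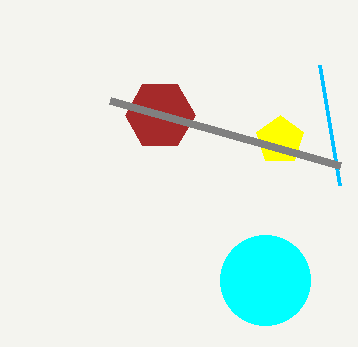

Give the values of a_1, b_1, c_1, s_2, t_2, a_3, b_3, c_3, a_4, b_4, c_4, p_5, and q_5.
a_1 = 160, b_1 = 115, c_1 = 35, s_2 = 320, t_2 = 65, a_3 = 265, b_3 = 280, c_3 = 45, a_4 = 280, b_4 = 140, c_4 = 25, p_5 = 110, q_5 = 100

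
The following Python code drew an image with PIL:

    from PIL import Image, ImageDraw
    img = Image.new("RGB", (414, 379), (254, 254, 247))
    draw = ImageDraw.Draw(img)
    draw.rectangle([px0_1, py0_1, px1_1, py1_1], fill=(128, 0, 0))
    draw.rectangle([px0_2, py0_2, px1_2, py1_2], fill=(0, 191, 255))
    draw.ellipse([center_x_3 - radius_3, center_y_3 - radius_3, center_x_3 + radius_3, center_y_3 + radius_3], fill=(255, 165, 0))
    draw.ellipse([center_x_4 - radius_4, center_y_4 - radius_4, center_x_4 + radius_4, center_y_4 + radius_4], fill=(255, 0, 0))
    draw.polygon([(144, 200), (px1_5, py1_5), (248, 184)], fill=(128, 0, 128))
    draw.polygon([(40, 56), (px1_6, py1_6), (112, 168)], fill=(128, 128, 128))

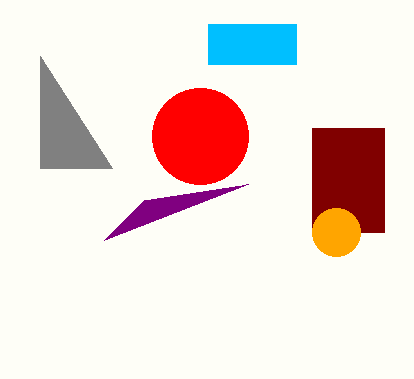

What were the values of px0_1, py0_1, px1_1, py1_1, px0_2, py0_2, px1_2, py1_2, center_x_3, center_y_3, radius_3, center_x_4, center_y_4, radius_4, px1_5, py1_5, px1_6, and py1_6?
px0_1 = 312; py0_1 = 128; px1_1 = 384; py1_1 = 232; px0_2 = 208; py0_2 = 24; px1_2 = 296; py1_2 = 64; center_x_3 = 336; center_y_3 = 232; radius_3 = 24; center_x_4 = 200; center_y_4 = 136; radius_4 = 48; px1_5 = 104; py1_5 = 240; px1_6 = 40; py1_6 = 168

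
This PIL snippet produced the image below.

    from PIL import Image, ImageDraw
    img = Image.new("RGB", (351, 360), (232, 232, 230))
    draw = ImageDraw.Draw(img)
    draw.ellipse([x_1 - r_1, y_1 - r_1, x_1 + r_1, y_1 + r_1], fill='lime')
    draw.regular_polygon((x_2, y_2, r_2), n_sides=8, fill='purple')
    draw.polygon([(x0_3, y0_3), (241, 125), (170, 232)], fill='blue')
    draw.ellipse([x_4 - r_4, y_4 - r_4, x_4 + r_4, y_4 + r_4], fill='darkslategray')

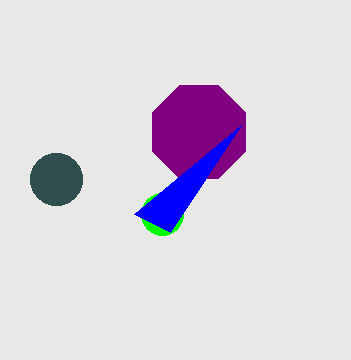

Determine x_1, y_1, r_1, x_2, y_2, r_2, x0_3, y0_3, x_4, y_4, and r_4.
x_1 = 162, y_1 = 214, r_1 = 21, x_2 = 199, y_2 = 132, r_2 = 50, x0_3 = 134, y0_3 = 214, x_4 = 56, y_4 = 179, r_4 = 26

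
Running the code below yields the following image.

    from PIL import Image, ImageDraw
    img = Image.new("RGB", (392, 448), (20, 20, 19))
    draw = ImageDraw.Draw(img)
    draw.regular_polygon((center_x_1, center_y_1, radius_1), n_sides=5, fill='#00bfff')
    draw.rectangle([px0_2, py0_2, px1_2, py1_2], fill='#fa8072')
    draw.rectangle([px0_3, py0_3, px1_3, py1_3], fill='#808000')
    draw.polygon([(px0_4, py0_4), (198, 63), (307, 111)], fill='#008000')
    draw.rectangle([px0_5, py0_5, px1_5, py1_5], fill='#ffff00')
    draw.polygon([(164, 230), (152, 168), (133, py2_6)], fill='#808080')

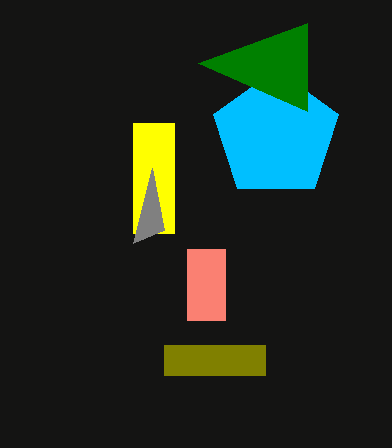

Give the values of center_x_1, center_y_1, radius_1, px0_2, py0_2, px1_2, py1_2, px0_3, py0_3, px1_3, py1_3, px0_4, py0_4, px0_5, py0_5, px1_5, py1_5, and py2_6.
center_x_1 = 276; center_y_1 = 135; radius_1 = 66; px0_2 = 187; py0_2 = 249; px1_2 = 225; py1_2 = 320; px0_3 = 164; py0_3 = 345; px1_3 = 265; py1_3 = 375; px0_4 = 307; py0_4 = 23; px0_5 = 133; py0_5 = 123; px1_5 = 174; py1_5 = 233; py2_6 = 243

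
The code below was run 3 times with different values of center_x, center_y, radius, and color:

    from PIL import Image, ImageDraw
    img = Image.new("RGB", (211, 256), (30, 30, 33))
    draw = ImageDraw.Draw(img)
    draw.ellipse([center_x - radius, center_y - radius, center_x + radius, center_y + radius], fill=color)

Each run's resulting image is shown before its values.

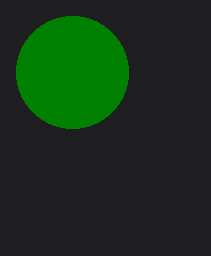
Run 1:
center_x = 72
center_y = 72
radius = 56
color = 'green'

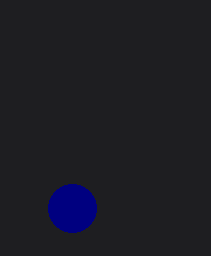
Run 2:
center_x = 72; center_y = 208; radius = 24; color = 'navy'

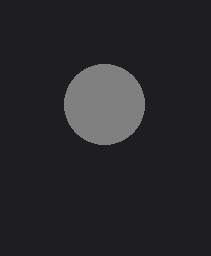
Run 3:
center_x = 104
center_y = 104
radius = 40
color = 'gray'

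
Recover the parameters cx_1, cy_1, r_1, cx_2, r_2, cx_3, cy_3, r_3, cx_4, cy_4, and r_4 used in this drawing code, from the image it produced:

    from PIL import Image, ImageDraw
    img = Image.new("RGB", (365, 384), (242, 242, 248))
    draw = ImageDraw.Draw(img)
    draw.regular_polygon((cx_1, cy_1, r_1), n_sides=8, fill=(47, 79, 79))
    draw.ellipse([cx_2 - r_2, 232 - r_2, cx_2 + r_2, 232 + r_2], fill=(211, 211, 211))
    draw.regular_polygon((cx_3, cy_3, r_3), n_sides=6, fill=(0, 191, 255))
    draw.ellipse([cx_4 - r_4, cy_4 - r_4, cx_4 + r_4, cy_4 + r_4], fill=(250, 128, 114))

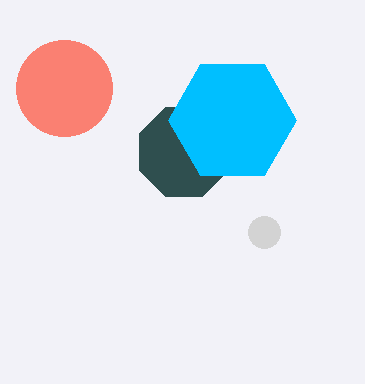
cx_1 = 184, cy_1 = 152, r_1 = 48, cx_2 = 264, r_2 = 16, cx_3 = 232, cy_3 = 120, r_3 = 64, cx_4 = 64, cy_4 = 88, r_4 = 48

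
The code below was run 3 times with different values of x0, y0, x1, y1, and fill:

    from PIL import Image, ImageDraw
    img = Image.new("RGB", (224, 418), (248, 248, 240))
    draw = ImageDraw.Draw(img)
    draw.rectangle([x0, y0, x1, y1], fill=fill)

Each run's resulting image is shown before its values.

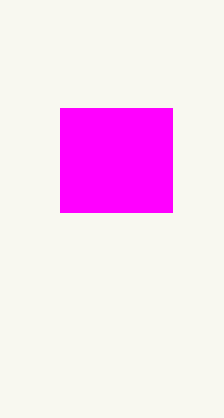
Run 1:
x0 = 60; y0 = 108; x1 = 172; y1 = 212; fill = 'magenta'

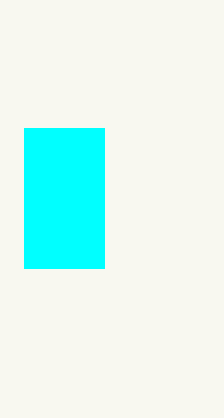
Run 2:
x0 = 24, y0 = 128, x1 = 104, y1 = 268, fill = 'cyan'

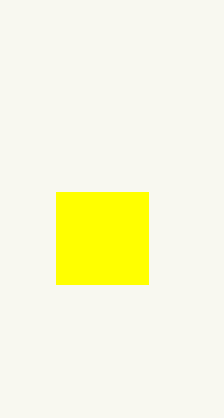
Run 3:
x0 = 56
y0 = 192
x1 = 148
y1 = 284
fill = 'yellow'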